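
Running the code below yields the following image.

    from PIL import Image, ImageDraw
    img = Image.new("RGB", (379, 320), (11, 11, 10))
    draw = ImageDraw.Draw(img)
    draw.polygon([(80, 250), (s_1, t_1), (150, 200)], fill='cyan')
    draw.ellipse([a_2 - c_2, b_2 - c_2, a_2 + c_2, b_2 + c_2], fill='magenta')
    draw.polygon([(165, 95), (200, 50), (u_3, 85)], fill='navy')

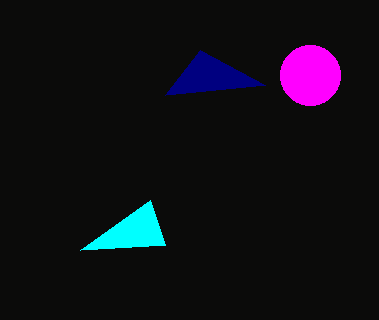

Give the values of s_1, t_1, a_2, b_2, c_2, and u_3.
s_1 = 165
t_1 = 245
a_2 = 310
b_2 = 75
c_2 = 30
u_3 = 265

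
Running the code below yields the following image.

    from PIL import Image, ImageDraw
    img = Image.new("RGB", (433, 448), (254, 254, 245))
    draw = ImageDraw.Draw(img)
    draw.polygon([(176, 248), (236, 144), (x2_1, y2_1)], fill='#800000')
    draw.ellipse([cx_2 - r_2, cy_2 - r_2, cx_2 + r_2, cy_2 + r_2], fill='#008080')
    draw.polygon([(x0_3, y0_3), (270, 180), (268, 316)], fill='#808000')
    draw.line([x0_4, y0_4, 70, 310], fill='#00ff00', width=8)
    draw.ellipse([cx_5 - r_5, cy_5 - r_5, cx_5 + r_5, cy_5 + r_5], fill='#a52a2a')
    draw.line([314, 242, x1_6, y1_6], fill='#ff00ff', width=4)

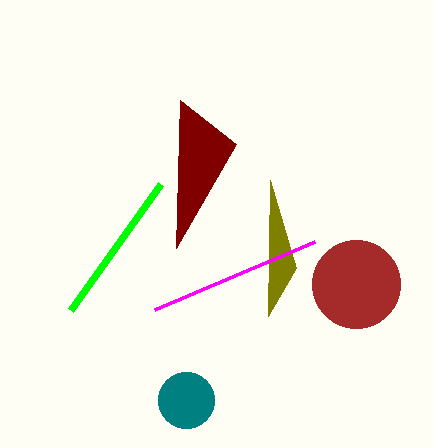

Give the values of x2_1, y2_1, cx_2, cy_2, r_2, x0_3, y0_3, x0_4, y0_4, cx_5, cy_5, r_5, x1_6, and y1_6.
x2_1 = 180
y2_1 = 100
cx_2 = 186
cy_2 = 400
r_2 = 28
x0_3 = 296
y0_3 = 268
x0_4 = 160
y0_4 = 184
cx_5 = 356
cy_5 = 284
r_5 = 44
x1_6 = 154
y1_6 = 310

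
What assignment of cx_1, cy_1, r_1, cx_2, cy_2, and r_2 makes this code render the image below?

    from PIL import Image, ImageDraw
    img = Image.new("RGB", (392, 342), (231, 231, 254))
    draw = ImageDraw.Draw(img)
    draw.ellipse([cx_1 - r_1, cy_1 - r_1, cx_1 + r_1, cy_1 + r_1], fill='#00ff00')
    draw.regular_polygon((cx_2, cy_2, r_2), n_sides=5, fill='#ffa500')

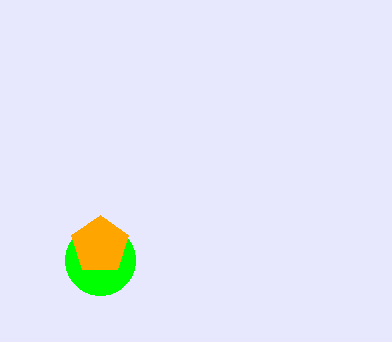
cx_1 = 100, cy_1 = 260, r_1 = 35, cx_2 = 100, cy_2 = 245, r_2 = 30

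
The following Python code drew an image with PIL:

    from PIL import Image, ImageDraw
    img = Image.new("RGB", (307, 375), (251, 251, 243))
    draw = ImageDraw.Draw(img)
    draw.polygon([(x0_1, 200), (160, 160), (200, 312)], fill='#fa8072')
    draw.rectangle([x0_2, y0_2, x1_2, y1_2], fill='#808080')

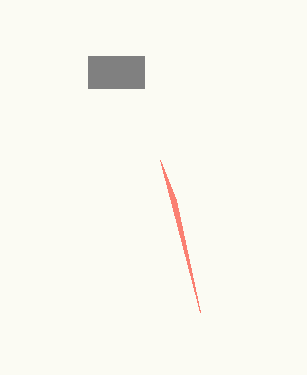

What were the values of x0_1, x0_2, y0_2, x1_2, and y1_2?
x0_1 = 176, x0_2 = 88, y0_2 = 56, x1_2 = 144, y1_2 = 88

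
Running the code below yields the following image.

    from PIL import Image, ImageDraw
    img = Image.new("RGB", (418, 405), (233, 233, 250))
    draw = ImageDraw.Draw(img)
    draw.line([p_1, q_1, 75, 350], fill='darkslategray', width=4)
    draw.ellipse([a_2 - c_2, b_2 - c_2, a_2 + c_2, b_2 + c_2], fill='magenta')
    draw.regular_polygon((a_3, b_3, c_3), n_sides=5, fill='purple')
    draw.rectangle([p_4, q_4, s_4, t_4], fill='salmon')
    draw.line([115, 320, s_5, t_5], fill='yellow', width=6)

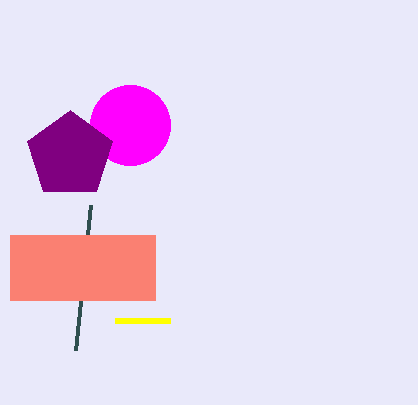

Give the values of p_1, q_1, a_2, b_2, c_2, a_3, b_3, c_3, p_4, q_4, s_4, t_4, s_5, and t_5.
p_1 = 90
q_1 = 205
a_2 = 130
b_2 = 125
c_2 = 40
a_3 = 70
b_3 = 155
c_3 = 45
p_4 = 10
q_4 = 235
s_4 = 155
t_4 = 300
s_5 = 170
t_5 = 320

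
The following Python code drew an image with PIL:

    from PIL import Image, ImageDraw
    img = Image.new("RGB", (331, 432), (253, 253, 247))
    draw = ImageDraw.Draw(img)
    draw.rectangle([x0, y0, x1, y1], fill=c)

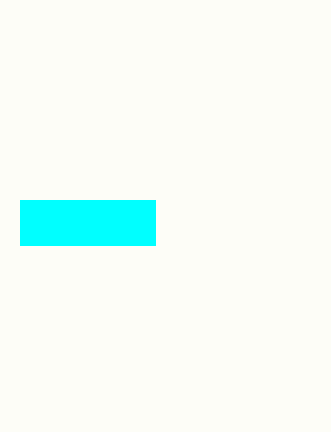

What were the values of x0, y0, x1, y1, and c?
x0 = 20, y0 = 200, x1 = 155, y1 = 245, c = 'cyan'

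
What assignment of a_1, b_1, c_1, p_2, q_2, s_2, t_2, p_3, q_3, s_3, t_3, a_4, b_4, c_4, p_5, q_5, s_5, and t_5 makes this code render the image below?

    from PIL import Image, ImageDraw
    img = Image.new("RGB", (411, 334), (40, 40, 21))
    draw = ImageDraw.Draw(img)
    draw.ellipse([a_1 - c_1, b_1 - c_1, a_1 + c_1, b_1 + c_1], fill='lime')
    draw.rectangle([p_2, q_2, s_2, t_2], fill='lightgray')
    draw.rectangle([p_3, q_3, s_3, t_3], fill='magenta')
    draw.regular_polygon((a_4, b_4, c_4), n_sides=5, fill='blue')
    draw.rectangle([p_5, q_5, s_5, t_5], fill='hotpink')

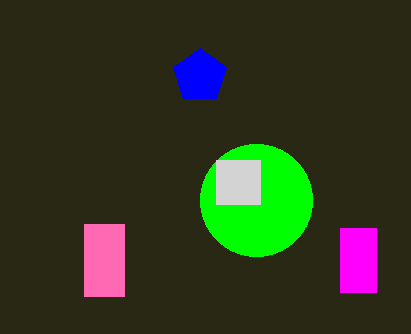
a_1 = 256
b_1 = 200
c_1 = 56
p_2 = 216
q_2 = 160
s_2 = 260
t_2 = 204
p_3 = 340
q_3 = 228
s_3 = 376
t_3 = 292
a_4 = 200
b_4 = 76
c_4 = 28
p_5 = 84
q_5 = 224
s_5 = 124
t_5 = 296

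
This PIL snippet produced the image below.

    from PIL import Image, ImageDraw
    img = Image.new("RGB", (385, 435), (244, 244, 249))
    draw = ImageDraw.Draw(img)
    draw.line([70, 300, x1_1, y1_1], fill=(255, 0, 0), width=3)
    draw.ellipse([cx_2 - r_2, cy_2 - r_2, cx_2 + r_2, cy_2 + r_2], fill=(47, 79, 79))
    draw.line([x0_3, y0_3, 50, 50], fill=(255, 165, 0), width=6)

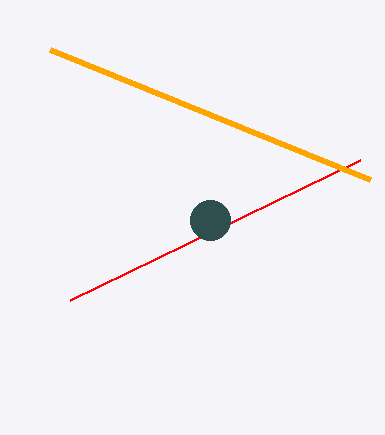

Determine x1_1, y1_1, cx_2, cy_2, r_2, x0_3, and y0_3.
x1_1 = 360
y1_1 = 160
cx_2 = 210
cy_2 = 220
r_2 = 20
x0_3 = 370
y0_3 = 180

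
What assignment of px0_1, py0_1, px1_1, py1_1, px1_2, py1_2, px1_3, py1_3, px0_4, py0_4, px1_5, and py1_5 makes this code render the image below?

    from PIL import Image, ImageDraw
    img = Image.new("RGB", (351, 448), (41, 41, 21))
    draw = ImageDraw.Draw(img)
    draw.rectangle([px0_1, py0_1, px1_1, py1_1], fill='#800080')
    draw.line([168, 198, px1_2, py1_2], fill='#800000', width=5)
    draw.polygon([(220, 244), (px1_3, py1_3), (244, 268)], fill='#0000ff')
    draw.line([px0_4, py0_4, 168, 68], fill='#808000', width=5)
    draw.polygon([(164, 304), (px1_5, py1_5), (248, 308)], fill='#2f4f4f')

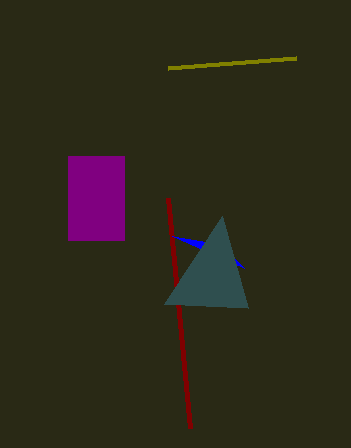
px0_1 = 68; py0_1 = 156; px1_1 = 124; py1_1 = 240; px1_2 = 190; py1_2 = 428; px1_3 = 172; py1_3 = 236; px0_4 = 296; py0_4 = 58; px1_5 = 222; py1_5 = 216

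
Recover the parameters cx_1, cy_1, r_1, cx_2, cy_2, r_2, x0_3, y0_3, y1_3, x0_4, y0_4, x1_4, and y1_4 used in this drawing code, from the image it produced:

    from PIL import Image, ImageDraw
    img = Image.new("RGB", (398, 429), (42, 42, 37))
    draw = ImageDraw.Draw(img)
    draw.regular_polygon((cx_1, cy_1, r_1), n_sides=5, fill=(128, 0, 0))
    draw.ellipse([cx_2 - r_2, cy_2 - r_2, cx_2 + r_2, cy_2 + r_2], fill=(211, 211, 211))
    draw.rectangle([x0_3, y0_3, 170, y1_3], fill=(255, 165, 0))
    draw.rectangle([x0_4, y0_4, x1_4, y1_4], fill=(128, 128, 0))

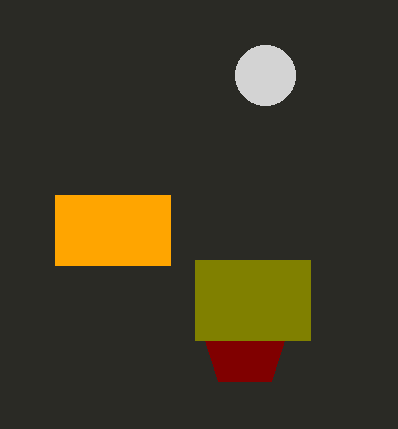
cx_1 = 245; cy_1 = 345; r_1 = 45; cx_2 = 265; cy_2 = 75; r_2 = 30; x0_3 = 55; y0_3 = 195; y1_3 = 265; x0_4 = 195; y0_4 = 260; x1_4 = 310; y1_4 = 340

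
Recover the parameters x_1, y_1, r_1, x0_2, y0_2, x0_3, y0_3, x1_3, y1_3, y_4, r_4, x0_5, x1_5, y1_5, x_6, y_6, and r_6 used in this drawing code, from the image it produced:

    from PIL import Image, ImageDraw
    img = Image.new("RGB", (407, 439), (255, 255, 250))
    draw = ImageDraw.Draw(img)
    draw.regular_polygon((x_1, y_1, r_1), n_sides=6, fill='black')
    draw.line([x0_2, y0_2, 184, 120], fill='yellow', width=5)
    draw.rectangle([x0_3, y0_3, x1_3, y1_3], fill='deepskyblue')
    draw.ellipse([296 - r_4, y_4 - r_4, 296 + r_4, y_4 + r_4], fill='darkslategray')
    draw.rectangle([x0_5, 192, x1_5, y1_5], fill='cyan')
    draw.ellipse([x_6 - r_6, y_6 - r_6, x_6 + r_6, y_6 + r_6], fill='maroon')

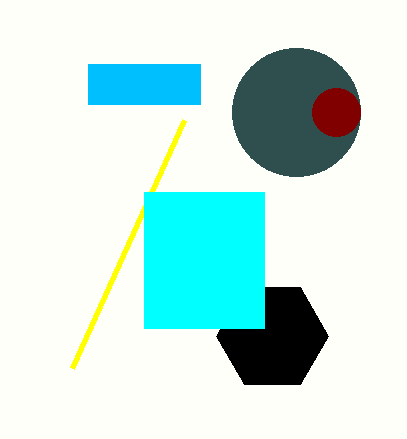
x_1 = 272, y_1 = 336, r_1 = 56, x0_2 = 72, y0_2 = 368, x0_3 = 88, y0_3 = 64, x1_3 = 200, y1_3 = 104, y_4 = 112, r_4 = 64, x0_5 = 144, x1_5 = 264, y1_5 = 328, x_6 = 336, y_6 = 112, r_6 = 24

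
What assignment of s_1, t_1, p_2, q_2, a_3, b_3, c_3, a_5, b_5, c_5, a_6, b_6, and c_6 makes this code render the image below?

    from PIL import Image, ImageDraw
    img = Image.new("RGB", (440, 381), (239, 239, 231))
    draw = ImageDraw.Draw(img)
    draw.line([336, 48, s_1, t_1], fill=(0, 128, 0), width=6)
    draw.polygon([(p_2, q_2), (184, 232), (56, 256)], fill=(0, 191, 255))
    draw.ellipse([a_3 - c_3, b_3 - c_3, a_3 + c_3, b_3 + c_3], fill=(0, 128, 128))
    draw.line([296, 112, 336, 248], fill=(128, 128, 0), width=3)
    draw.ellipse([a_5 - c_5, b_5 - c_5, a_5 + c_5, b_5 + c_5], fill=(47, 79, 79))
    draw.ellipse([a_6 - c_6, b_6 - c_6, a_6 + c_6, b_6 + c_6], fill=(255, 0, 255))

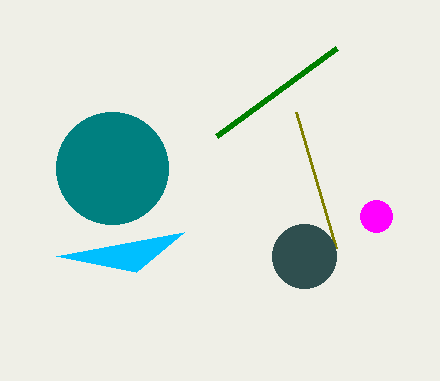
s_1 = 216
t_1 = 136
p_2 = 136
q_2 = 272
a_3 = 112
b_3 = 168
c_3 = 56
a_5 = 304
b_5 = 256
c_5 = 32
a_6 = 376
b_6 = 216
c_6 = 16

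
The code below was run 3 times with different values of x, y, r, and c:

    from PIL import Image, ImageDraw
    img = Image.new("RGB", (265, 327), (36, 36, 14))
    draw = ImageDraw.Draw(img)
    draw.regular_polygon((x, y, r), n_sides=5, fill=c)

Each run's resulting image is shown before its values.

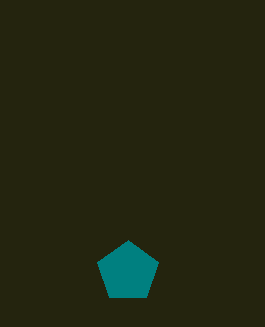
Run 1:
x = 128
y = 272
r = 32
c = 'teal'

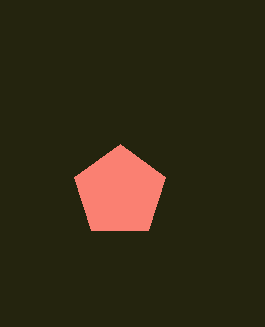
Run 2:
x = 120
y = 192
r = 48
c = 'salmon'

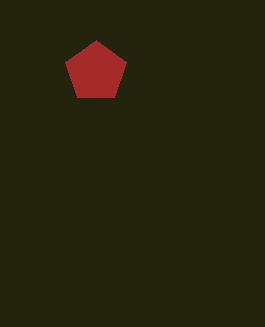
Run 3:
x = 96
y = 72
r = 32
c = 'brown'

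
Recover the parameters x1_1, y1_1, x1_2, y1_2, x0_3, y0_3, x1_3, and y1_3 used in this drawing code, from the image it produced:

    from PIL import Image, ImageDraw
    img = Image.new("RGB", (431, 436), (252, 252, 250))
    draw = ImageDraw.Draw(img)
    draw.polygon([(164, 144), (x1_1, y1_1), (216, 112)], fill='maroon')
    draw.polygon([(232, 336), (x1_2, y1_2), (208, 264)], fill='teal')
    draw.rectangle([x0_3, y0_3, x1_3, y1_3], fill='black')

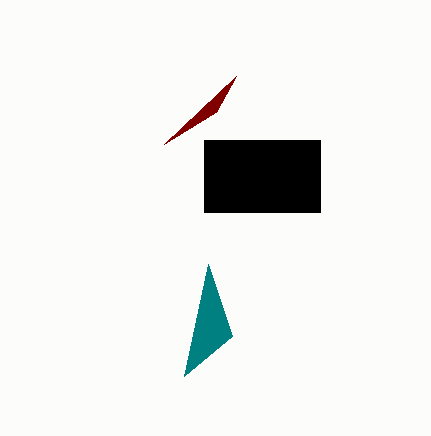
x1_1 = 236; y1_1 = 76; x1_2 = 184; y1_2 = 376; x0_3 = 204; y0_3 = 140; x1_3 = 320; y1_3 = 212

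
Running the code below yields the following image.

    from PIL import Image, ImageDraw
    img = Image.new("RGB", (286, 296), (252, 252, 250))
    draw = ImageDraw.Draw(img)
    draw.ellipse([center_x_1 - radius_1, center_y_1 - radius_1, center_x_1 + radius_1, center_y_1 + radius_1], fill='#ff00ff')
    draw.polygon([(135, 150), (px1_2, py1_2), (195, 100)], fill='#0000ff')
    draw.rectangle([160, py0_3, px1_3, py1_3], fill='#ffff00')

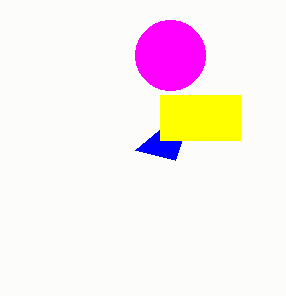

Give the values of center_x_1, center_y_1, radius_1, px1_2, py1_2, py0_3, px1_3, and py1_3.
center_x_1 = 170
center_y_1 = 55
radius_1 = 35
px1_2 = 175
py1_2 = 160
py0_3 = 95
px1_3 = 240
py1_3 = 140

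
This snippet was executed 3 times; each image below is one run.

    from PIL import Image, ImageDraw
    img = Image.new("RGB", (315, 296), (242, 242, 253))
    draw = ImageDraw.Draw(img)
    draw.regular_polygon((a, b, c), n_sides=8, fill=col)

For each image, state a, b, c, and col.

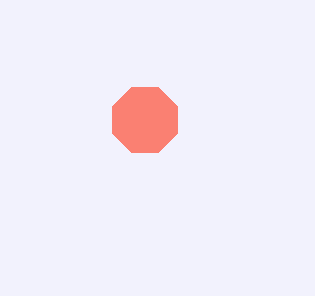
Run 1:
a = 145, b = 120, c = 35, col = 'salmon'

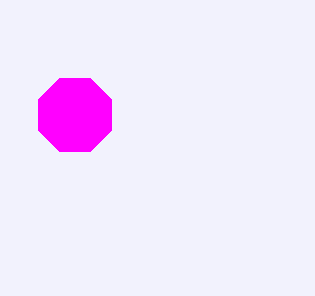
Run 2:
a = 75
b = 115
c = 40
col = 'magenta'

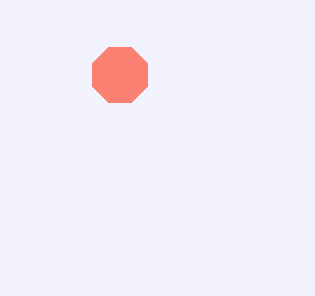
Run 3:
a = 120, b = 75, c = 30, col = 'salmon'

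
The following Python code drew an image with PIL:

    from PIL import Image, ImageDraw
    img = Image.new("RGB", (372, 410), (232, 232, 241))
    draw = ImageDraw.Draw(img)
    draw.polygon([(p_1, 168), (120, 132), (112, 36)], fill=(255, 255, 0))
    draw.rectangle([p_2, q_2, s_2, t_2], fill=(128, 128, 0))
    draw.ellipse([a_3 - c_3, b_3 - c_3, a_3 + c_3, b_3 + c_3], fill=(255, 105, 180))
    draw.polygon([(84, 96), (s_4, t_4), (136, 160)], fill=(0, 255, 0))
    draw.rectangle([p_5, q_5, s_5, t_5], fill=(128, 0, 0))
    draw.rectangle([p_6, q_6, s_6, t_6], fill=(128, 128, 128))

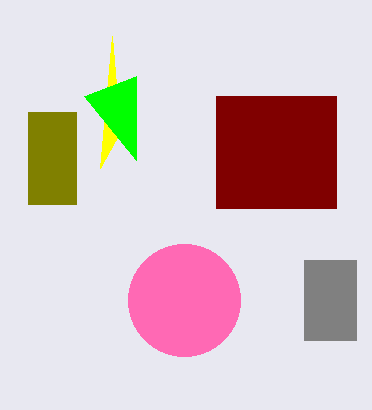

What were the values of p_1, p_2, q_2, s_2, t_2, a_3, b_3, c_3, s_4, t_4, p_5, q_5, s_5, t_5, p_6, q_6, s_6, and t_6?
p_1 = 100
p_2 = 28
q_2 = 112
s_2 = 76
t_2 = 204
a_3 = 184
b_3 = 300
c_3 = 56
s_4 = 136
t_4 = 76
p_5 = 216
q_5 = 96
s_5 = 336
t_5 = 208
p_6 = 304
q_6 = 260
s_6 = 356
t_6 = 340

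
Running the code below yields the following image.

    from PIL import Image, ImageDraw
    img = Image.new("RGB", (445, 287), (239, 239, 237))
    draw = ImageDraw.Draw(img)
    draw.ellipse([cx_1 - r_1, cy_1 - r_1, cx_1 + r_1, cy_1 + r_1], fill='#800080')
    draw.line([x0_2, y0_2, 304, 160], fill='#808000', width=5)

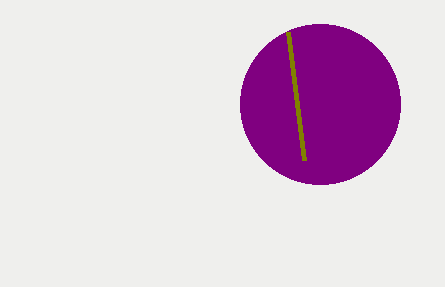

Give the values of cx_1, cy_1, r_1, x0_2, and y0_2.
cx_1 = 320, cy_1 = 104, r_1 = 80, x0_2 = 288, y0_2 = 32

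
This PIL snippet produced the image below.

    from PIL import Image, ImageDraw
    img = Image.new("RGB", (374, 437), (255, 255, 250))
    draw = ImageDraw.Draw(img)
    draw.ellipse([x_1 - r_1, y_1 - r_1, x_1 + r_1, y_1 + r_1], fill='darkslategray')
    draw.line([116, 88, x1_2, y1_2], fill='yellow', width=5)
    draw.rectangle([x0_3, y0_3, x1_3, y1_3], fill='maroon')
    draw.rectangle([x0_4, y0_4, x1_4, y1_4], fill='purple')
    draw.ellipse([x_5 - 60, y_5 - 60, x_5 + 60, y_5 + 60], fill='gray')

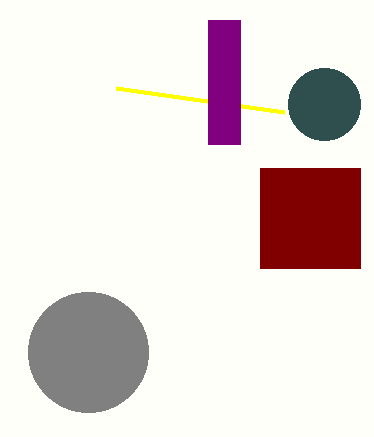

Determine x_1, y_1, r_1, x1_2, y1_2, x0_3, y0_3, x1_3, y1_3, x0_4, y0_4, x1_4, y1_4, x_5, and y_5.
x_1 = 324
y_1 = 104
r_1 = 36
x1_2 = 284
y1_2 = 112
x0_3 = 260
y0_3 = 168
x1_3 = 360
y1_3 = 268
x0_4 = 208
y0_4 = 20
x1_4 = 240
y1_4 = 144
x_5 = 88
y_5 = 352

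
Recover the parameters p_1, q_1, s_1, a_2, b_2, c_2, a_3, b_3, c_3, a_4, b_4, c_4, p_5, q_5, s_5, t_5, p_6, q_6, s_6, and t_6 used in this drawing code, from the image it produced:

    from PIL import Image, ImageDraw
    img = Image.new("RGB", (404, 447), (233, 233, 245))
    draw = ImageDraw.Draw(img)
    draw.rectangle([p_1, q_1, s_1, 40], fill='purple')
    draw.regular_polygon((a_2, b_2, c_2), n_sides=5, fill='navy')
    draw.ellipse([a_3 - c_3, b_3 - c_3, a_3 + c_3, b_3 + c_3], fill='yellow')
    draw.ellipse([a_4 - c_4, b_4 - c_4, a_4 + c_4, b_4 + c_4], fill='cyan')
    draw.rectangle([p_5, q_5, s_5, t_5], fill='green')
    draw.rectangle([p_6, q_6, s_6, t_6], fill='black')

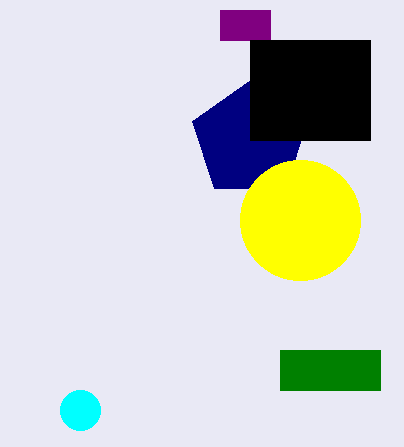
p_1 = 220
q_1 = 10
s_1 = 270
a_2 = 250
b_2 = 140
c_2 = 60
a_3 = 300
b_3 = 220
c_3 = 60
a_4 = 80
b_4 = 410
c_4 = 20
p_5 = 280
q_5 = 350
s_5 = 380
t_5 = 390
p_6 = 250
q_6 = 40
s_6 = 370
t_6 = 140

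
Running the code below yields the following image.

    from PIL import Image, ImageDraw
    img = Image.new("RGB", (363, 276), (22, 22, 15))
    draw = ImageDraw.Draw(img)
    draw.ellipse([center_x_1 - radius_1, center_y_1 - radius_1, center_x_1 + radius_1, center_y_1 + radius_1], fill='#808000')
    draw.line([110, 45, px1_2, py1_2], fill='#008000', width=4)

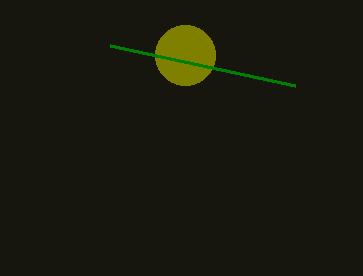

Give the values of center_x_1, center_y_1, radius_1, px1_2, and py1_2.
center_x_1 = 185, center_y_1 = 55, radius_1 = 30, px1_2 = 295, py1_2 = 85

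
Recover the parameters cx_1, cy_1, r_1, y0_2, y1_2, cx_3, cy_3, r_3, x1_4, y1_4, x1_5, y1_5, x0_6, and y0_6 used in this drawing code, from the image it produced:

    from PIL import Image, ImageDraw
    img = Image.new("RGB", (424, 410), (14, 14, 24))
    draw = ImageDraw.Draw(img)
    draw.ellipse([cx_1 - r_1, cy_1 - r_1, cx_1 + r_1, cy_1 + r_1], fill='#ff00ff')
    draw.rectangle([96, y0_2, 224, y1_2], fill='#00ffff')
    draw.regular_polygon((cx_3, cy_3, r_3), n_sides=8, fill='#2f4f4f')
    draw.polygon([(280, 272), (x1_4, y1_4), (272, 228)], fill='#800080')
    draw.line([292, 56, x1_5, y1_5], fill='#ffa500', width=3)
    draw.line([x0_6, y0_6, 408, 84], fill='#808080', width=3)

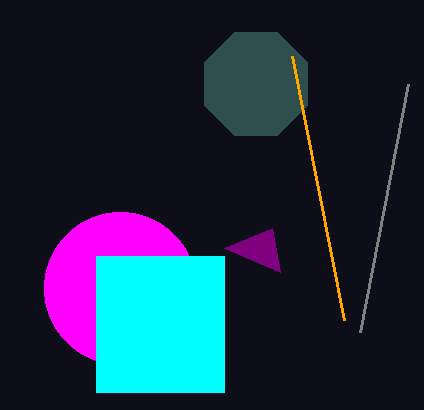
cx_1 = 120; cy_1 = 288; r_1 = 76; y0_2 = 256; y1_2 = 392; cx_3 = 256; cy_3 = 84; r_3 = 56; x1_4 = 224; y1_4 = 248; x1_5 = 344; y1_5 = 320; x0_6 = 360; y0_6 = 332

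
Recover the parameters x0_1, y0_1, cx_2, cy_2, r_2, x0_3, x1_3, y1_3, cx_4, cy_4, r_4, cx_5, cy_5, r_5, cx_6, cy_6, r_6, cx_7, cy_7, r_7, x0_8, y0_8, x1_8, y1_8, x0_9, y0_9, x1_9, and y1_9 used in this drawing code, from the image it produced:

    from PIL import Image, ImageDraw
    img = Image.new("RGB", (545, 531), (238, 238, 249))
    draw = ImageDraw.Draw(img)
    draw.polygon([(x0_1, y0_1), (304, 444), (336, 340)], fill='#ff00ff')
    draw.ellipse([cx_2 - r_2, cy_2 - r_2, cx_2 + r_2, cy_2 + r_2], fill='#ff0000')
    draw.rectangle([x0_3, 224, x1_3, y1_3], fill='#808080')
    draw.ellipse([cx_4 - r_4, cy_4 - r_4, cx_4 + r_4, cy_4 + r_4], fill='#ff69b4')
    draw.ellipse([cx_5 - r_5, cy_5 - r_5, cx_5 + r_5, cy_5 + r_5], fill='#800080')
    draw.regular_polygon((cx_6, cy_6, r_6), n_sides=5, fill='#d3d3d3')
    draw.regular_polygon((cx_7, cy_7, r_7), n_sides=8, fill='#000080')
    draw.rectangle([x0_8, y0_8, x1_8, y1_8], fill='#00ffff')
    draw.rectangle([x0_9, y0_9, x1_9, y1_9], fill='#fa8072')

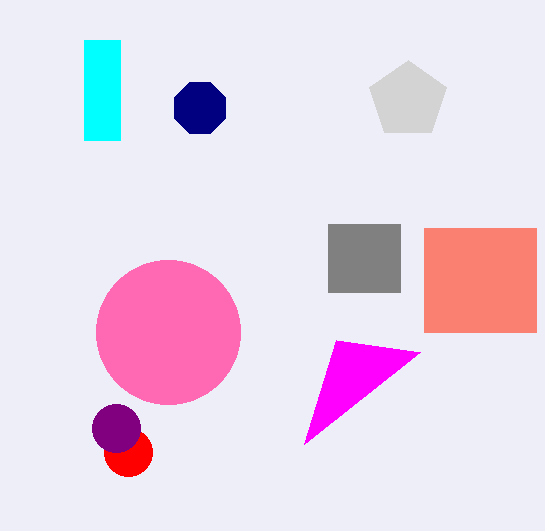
x0_1 = 420, y0_1 = 352, cx_2 = 128, cy_2 = 452, r_2 = 24, x0_3 = 328, x1_3 = 400, y1_3 = 292, cx_4 = 168, cy_4 = 332, r_4 = 72, cx_5 = 116, cy_5 = 428, r_5 = 24, cx_6 = 408, cy_6 = 100, r_6 = 40, cx_7 = 200, cy_7 = 108, r_7 = 28, x0_8 = 84, y0_8 = 40, x1_8 = 120, y1_8 = 140, x0_9 = 424, y0_9 = 228, x1_9 = 536, y1_9 = 332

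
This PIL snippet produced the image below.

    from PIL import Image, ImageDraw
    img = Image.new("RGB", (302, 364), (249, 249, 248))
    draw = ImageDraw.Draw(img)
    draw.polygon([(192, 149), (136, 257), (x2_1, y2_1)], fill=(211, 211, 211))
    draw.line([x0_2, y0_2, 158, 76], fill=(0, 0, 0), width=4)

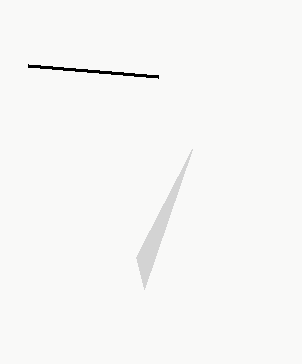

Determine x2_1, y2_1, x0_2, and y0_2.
x2_1 = 144; y2_1 = 289; x0_2 = 28; y0_2 = 65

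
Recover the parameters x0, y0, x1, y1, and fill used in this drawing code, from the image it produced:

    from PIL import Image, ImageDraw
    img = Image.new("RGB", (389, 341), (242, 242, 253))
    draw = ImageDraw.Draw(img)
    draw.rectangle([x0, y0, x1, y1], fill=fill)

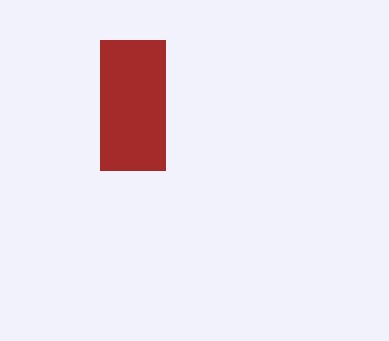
x0 = 100, y0 = 40, x1 = 165, y1 = 170, fill = 'brown'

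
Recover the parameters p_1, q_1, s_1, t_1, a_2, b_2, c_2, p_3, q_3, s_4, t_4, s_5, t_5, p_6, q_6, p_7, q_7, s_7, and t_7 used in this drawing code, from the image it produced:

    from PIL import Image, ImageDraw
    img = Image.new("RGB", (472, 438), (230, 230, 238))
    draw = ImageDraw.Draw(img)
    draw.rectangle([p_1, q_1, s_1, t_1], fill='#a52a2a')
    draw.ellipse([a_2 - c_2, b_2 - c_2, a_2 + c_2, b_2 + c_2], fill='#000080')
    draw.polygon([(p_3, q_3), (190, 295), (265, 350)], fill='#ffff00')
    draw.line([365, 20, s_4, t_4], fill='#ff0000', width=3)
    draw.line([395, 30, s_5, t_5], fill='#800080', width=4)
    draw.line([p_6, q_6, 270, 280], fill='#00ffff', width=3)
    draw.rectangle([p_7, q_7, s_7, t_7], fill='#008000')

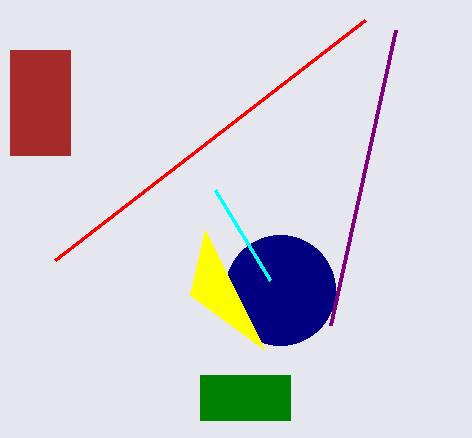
p_1 = 10; q_1 = 50; s_1 = 70; t_1 = 155; a_2 = 280; b_2 = 290; c_2 = 55; p_3 = 205; q_3 = 230; s_4 = 55; t_4 = 260; s_5 = 330; t_5 = 325; p_6 = 215; q_6 = 190; p_7 = 200; q_7 = 375; s_7 = 290; t_7 = 420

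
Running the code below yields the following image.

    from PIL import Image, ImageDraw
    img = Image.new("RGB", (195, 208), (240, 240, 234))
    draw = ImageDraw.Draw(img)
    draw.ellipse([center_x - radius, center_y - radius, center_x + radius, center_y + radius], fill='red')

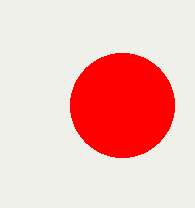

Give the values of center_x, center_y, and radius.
center_x = 122, center_y = 105, radius = 52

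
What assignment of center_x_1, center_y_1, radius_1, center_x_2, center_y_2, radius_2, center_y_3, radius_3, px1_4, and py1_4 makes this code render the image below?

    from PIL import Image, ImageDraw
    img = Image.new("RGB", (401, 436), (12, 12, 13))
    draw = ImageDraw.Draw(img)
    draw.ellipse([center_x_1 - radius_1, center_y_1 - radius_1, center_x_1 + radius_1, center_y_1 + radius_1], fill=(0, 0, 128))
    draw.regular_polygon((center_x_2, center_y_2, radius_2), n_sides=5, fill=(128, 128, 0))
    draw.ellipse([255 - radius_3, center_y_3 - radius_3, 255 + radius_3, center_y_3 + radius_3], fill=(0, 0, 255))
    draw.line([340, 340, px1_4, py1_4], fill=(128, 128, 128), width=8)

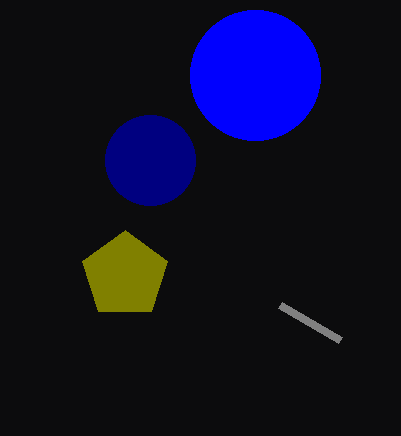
center_x_1 = 150, center_y_1 = 160, radius_1 = 45, center_x_2 = 125, center_y_2 = 275, radius_2 = 45, center_y_3 = 75, radius_3 = 65, px1_4 = 280, py1_4 = 305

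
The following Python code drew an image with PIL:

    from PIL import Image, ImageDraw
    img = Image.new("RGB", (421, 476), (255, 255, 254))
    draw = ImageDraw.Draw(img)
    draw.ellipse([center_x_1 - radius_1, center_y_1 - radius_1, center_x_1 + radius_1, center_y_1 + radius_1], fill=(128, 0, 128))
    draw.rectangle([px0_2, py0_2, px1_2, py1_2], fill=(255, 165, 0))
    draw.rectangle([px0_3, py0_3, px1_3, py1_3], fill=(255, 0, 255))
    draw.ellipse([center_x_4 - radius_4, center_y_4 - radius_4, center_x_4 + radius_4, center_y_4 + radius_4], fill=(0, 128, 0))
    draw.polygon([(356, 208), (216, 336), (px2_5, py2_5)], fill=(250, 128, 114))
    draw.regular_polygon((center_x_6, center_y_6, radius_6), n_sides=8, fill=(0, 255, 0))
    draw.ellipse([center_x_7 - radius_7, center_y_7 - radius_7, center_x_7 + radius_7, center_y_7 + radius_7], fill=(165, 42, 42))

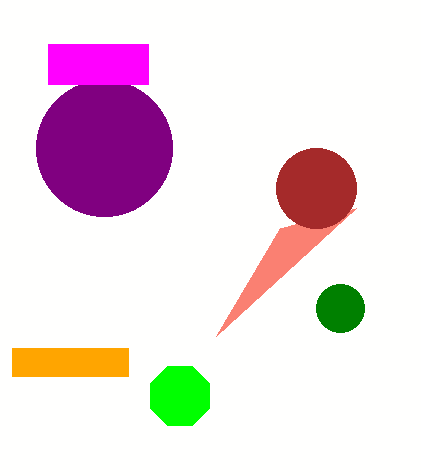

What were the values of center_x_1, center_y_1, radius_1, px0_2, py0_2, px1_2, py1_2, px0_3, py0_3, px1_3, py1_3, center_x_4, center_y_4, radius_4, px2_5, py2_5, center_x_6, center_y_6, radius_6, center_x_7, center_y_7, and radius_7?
center_x_1 = 104
center_y_1 = 148
radius_1 = 68
px0_2 = 12
py0_2 = 348
px1_2 = 128
py1_2 = 376
px0_3 = 48
py0_3 = 44
px1_3 = 148
py1_3 = 84
center_x_4 = 340
center_y_4 = 308
radius_4 = 24
px2_5 = 280
py2_5 = 228
center_x_6 = 180
center_y_6 = 396
radius_6 = 32
center_x_7 = 316
center_y_7 = 188
radius_7 = 40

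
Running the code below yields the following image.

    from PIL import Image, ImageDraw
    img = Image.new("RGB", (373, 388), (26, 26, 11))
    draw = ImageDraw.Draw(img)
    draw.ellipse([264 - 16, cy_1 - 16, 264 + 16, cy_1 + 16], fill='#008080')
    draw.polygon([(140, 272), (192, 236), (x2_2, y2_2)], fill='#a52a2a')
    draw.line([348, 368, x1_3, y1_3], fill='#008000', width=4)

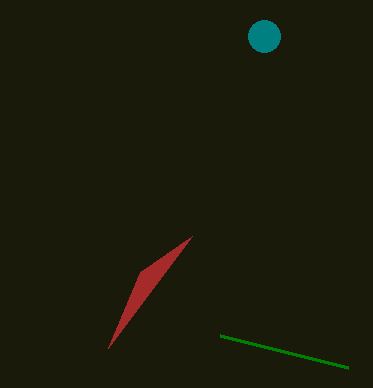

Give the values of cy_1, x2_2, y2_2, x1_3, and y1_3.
cy_1 = 36
x2_2 = 108
y2_2 = 348
x1_3 = 220
y1_3 = 336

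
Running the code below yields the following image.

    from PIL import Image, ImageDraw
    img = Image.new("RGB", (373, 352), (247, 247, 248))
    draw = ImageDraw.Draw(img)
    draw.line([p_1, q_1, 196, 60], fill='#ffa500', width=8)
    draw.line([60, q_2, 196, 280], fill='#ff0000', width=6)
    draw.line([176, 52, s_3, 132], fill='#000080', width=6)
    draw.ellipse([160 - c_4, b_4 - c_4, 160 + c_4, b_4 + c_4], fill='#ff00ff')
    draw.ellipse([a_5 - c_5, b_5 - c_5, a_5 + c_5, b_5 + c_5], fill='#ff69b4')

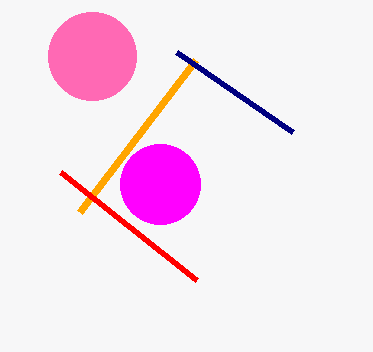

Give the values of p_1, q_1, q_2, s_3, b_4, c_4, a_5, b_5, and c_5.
p_1 = 80; q_1 = 212; q_2 = 172; s_3 = 292; b_4 = 184; c_4 = 40; a_5 = 92; b_5 = 56; c_5 = 44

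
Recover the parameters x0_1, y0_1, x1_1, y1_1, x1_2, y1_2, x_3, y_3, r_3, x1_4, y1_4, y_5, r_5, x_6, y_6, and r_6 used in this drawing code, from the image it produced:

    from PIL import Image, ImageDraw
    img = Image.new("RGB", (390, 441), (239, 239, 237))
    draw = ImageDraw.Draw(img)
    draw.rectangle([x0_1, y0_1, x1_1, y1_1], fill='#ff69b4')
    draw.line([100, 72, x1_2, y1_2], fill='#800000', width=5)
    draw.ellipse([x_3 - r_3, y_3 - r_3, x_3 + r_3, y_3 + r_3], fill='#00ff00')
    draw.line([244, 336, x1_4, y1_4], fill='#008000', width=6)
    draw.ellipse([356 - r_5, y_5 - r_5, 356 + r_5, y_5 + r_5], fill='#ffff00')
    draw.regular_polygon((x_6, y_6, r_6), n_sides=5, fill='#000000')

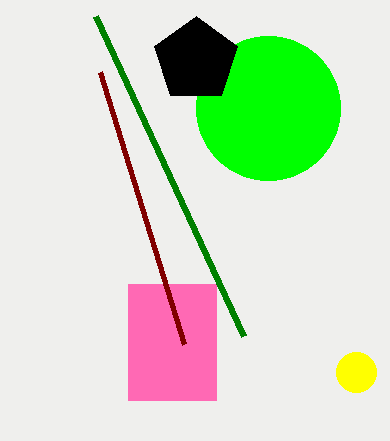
x0_1 = 128, y0_1 = 284, x1_1 = 216, y1_1 = 400, x1_2 = 184, y1_2 = 344, x_3 = 268, y_3 = 108, r_3 = 72, x1_4 = 96, y1_4 = 16, y_5 = 372, r_5 = 20, x_6 = 196, y_6 = 60, r_6 = 44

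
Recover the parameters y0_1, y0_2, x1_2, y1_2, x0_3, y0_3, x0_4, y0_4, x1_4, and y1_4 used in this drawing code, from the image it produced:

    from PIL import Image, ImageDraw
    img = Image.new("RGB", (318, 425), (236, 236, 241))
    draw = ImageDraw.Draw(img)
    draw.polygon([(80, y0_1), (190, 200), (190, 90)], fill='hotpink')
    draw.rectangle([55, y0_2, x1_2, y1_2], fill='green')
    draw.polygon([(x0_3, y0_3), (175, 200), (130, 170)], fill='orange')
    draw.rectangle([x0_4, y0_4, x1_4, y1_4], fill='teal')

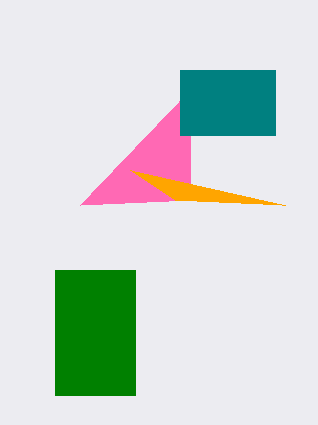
y0_1 = 205, y0_2 = 270, x1_2 = 135, y1_2 = 395, x0_3 = 285, y0_3 = 205, x0_4 = 180, y0_4 = 70, x1_4 = 275, y1_4 = 135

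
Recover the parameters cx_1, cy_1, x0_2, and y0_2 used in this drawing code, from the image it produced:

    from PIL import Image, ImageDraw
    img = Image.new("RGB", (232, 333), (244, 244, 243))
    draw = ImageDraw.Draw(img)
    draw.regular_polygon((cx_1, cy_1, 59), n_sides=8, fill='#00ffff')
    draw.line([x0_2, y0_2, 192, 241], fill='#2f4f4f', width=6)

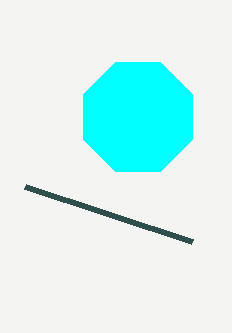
cx_1 = 138
cy_1 = 117
x0_2 = 25
y0_2 = 186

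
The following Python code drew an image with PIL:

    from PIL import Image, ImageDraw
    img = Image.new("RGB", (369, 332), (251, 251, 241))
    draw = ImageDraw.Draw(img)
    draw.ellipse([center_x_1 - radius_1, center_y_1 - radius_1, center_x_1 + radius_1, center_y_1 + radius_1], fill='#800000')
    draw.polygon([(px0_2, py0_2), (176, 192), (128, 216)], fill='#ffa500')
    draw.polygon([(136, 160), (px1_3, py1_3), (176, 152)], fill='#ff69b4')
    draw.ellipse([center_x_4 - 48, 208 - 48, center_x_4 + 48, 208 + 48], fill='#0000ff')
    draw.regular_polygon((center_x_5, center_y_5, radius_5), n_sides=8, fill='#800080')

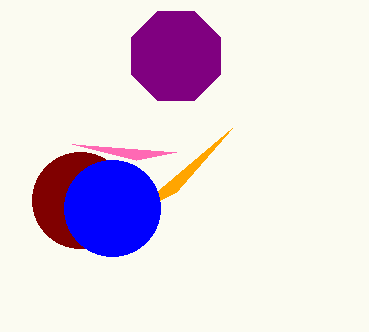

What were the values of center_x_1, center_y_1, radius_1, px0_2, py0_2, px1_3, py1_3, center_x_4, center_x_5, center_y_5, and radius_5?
center_x_1 = 80
center_y_1 = 200
radius_1 = 48
px0_2 = 232
py0_2 = 128
px1_3 = 72
py1_3 = 144
center_x_4 = 112
center_x_5 = 176
center_y_5 = 56
radius_5 = 48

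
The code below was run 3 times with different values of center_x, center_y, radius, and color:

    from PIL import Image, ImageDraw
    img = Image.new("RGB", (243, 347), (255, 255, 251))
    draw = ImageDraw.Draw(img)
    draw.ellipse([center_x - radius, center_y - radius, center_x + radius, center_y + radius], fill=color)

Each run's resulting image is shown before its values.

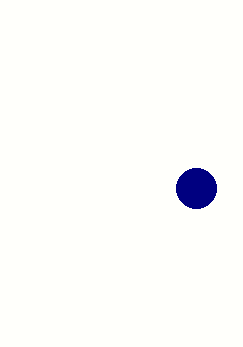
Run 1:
center_x = 196, center_y = 188, radius = 20, color = 'navy'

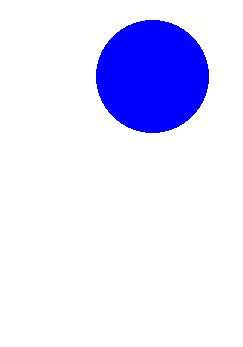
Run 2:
center_x = 152, center_y = 76, radius = 56, color = 'blue'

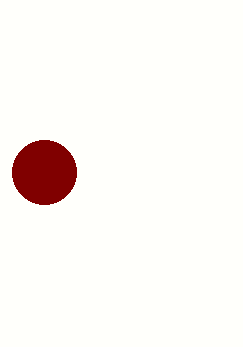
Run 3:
center_x = 44; center_y = 172; radius = 32; color = 'maroon'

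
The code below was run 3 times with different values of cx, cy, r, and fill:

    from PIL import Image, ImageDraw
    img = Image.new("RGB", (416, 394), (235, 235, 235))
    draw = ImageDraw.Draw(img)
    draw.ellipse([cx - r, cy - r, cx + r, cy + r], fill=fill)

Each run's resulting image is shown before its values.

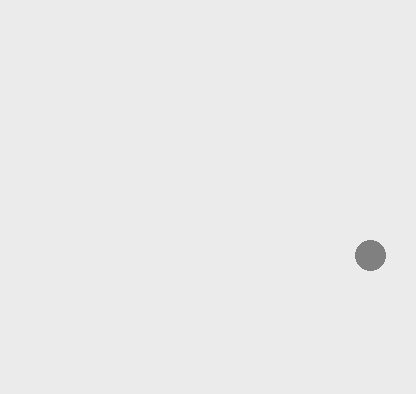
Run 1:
cx = 370
cy = 255
r = 15
fill = 'gray'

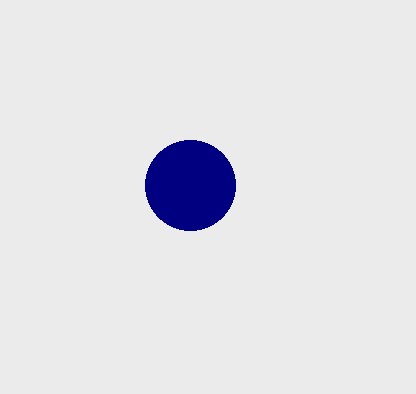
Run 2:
cx = 190; cy = 185; r = 45; fill = 'navy'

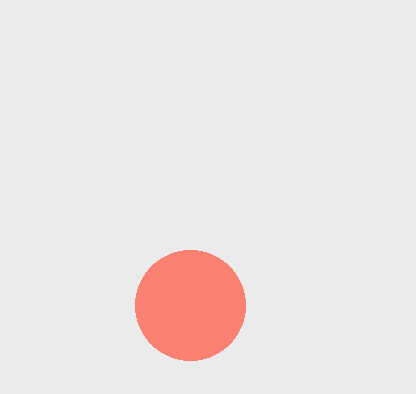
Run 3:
cx = 190
cy = 305
r = 55
fill = 'salmon'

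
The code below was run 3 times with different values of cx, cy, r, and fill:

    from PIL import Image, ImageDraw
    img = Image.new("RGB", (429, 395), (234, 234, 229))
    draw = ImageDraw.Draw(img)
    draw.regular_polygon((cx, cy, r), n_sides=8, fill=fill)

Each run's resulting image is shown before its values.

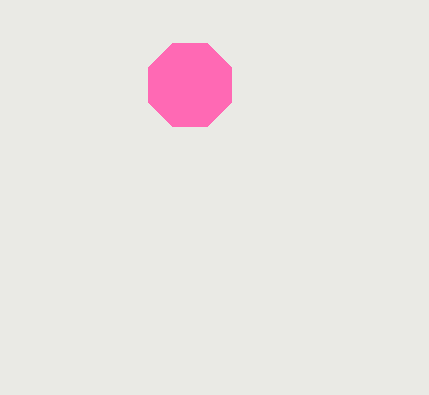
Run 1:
cx = 190; cy = 85; r = 45; fill = 'hotpink'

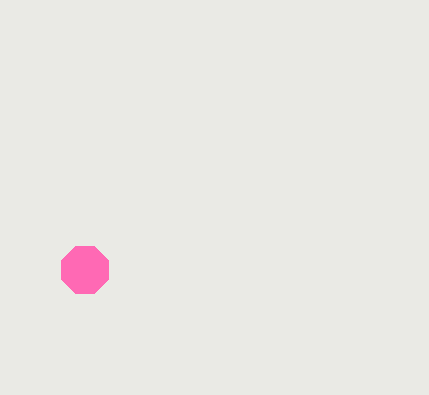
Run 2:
cx = 85
cy = 270
r = 25
fill = 'hotpink'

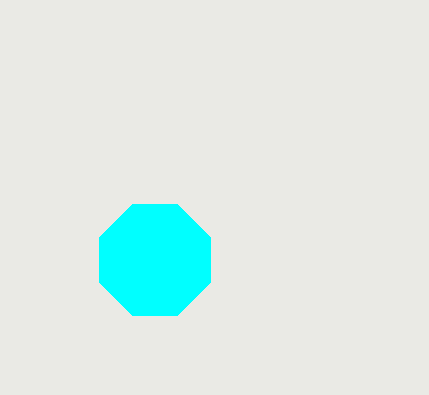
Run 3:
cx = 155
cy = 260
r = 60
fill = 'cyan'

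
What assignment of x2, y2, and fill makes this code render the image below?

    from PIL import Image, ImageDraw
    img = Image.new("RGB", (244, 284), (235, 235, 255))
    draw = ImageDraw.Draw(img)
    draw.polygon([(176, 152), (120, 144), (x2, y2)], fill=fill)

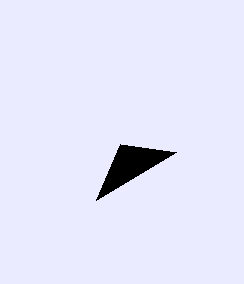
x2 = 96; y2 = 200; fill = 'black'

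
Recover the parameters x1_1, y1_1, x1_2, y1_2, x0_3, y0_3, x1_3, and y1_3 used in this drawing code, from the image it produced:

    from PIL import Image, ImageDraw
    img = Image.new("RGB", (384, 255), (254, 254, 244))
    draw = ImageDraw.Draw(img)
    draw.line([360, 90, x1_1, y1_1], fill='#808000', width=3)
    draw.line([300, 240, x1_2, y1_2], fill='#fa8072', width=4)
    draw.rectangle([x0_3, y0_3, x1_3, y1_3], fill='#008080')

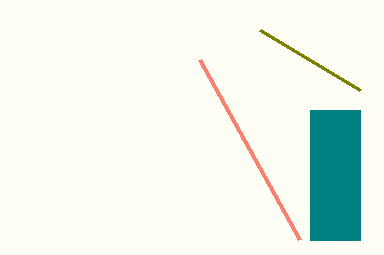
x1_1 = 260, y1_1 = 30, x1_2 = 200, y1_2 = 60, x0_3 = 310, y0_3 = 110, x1_3 = 360, y1_3 = 240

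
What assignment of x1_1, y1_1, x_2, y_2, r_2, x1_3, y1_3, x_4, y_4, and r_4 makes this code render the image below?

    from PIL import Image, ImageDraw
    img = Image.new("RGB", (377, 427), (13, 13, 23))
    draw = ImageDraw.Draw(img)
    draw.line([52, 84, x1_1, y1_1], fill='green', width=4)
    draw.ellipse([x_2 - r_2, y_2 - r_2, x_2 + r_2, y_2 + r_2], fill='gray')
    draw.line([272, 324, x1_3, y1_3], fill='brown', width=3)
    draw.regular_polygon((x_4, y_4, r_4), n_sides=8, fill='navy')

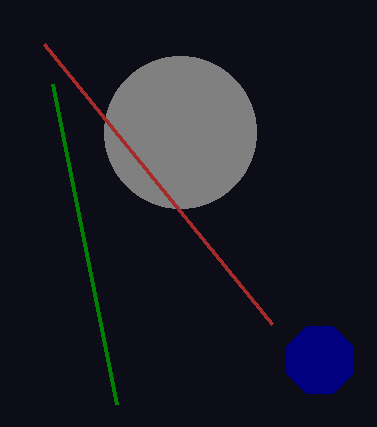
x1_1 = 116; y1_1 = 404; x_2 = 180; y_2 = 132; r_2 = 76; x1_3 = 44; y1_3 = 44; x_4 = 320; y_4 = 360; r_4 = 36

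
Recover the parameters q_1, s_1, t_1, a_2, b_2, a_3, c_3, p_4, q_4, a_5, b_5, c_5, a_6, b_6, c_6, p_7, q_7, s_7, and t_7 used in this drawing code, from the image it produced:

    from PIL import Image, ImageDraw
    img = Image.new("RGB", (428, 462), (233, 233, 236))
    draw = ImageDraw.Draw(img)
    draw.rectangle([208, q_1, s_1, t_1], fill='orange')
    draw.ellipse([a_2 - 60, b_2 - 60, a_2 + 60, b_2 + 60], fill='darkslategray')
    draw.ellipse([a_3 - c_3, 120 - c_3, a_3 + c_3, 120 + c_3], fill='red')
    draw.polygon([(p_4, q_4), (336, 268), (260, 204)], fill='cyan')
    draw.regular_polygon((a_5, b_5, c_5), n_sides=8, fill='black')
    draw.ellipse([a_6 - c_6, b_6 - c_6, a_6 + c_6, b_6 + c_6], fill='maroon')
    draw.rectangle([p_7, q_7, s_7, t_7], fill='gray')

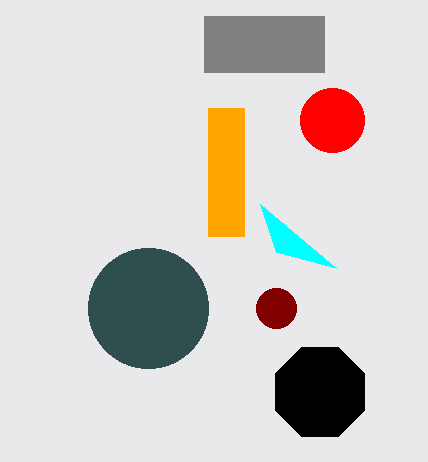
q_1 = 108; s_1 = 244; t_1 = 236; a_2 = 148; b_2 = 308; a_3 = 332; c_3 = 32; p_4 = 276; q_4 = 252; a_5 = 320; b_5 = 392; c_5 = 48; a_6 = 276; b_6 = 308; c_6 = 20; p_7 = 204; q_7 = 16; s_7 = 324; t_7 = 72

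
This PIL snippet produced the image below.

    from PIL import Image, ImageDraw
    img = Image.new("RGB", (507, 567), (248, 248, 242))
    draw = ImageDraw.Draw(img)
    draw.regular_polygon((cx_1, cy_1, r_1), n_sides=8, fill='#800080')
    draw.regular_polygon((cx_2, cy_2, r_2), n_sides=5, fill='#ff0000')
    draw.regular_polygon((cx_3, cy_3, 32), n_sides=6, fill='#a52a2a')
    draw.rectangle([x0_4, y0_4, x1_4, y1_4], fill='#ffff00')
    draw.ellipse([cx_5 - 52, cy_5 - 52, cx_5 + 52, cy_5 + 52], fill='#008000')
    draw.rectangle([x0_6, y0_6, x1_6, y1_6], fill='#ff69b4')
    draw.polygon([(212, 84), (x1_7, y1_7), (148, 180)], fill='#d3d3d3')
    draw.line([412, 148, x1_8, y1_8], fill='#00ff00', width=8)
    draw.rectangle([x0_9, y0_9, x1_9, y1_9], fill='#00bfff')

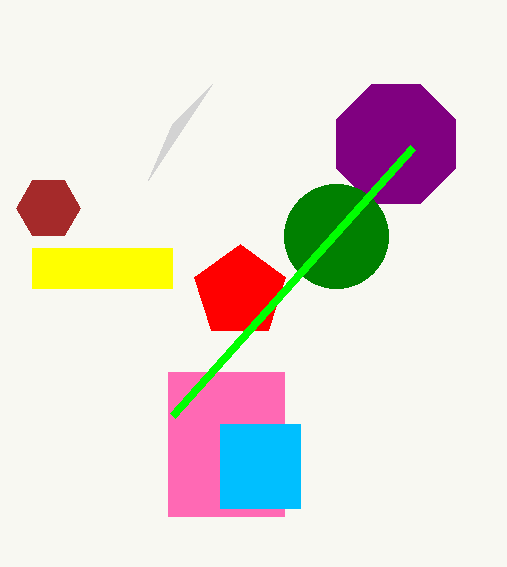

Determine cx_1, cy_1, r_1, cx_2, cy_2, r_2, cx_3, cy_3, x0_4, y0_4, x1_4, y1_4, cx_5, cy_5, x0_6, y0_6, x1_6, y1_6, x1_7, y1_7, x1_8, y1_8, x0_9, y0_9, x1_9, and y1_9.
cx_1 = 396
cy_1 = 144
r_1 = 64
cx_2 = 240
cy_2 = 292
r_2 = 48
cx_3 = 48
cy_3 = 208
x0_4 = 32
y0_4 = 248
x1_4 = 172
y1_4 = 288
cx_5 = 336
cy_5 = 236
x0_6 = 168
y0_6 = 372
x1_6 = 284
y1_6 = 516
x1_7 = 172
y1_7 = 124
x1_8 = 172
y1_8 = 416
x0_9 = 220
y0_9 = 424
x1_9 = 300
y1_9 = 508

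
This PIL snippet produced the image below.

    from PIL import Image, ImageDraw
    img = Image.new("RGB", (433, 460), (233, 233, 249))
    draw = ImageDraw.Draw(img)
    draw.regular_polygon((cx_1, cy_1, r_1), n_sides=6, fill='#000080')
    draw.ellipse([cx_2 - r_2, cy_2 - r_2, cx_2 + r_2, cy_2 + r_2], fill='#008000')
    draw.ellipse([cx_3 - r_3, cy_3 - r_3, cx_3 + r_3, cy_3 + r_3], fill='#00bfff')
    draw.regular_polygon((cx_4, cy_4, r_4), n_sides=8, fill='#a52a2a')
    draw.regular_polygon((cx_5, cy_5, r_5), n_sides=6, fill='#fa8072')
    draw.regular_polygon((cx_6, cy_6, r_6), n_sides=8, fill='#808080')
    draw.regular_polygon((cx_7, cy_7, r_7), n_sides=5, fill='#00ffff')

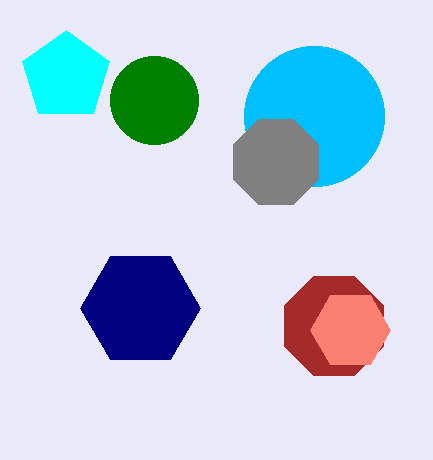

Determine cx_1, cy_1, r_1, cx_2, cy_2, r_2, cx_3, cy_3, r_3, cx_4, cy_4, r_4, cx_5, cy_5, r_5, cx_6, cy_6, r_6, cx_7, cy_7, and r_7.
cx_1 = 140, cy_1 = 308, r_1 = 60, cx_2 = 154, cy_2 = 100, r_2 = 44, cx_3 = 314, cy_3 = 116, r_3 = 70, cx_4 = 334, cy_4 = 326, r_4 = 54, cx_5 = 350, cy_5 = 330, r_5 = 40, cx_6 = 276, cy_6 = 162, r_6 = 46, cx_7 = 66, cy_7 = 76, r_7 = 46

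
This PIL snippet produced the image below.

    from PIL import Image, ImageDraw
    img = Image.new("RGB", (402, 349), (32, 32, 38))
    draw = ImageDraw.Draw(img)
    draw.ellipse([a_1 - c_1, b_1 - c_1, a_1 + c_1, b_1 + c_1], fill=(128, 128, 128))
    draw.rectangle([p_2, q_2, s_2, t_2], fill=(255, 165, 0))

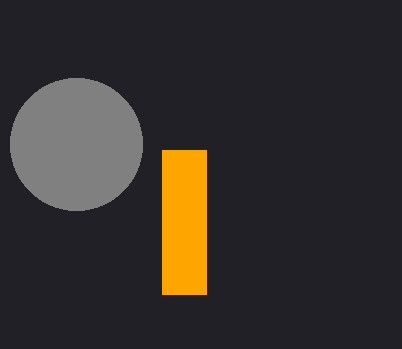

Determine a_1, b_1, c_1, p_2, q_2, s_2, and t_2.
a_1 = 76, b_1 = 144, c_1 = 66, p_2 = 162, q_2 = 150, s_2 = 206, t_2 = 294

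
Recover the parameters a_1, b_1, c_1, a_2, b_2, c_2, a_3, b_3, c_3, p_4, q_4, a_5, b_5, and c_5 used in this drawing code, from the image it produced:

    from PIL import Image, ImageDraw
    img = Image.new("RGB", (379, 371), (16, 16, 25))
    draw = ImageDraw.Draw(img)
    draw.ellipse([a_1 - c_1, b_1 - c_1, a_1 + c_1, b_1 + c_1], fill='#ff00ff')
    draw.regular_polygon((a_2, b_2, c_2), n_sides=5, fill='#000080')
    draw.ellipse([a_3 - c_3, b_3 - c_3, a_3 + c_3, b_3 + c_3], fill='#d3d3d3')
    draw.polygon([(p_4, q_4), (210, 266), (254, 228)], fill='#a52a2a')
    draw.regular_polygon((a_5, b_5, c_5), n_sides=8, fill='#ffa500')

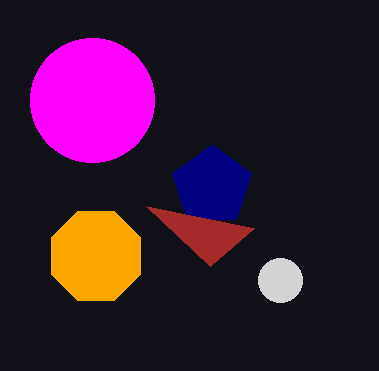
a_1 = 92
b_1 = 100
c_1 = 62
a_2 = 212
b_2 = 186
c_2 = 42
a_3 = 280
b_3 = 280
c_3 = 22
p_4 = 146
q_4 = 206
a_5 = 96
b_5 = 256
c_5 = 48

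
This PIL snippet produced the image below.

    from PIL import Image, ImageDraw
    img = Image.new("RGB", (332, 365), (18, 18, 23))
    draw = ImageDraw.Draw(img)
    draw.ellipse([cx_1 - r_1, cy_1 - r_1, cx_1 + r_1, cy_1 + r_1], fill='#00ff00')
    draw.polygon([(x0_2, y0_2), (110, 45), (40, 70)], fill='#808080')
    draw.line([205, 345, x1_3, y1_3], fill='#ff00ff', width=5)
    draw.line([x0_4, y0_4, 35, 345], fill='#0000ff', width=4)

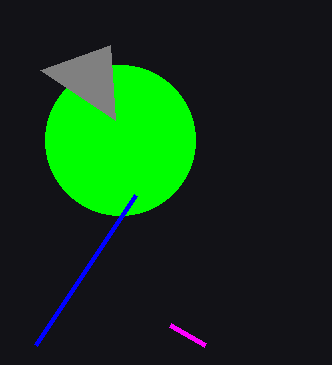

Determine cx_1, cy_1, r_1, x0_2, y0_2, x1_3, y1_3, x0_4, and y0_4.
cx_1 = 120; cy_1 = 140; r_1 = 75; x0_2 = 115; y0_2 = 120; x1_3 = 170; y1_3 = 325; x0_4 = 135; y0_4 = 195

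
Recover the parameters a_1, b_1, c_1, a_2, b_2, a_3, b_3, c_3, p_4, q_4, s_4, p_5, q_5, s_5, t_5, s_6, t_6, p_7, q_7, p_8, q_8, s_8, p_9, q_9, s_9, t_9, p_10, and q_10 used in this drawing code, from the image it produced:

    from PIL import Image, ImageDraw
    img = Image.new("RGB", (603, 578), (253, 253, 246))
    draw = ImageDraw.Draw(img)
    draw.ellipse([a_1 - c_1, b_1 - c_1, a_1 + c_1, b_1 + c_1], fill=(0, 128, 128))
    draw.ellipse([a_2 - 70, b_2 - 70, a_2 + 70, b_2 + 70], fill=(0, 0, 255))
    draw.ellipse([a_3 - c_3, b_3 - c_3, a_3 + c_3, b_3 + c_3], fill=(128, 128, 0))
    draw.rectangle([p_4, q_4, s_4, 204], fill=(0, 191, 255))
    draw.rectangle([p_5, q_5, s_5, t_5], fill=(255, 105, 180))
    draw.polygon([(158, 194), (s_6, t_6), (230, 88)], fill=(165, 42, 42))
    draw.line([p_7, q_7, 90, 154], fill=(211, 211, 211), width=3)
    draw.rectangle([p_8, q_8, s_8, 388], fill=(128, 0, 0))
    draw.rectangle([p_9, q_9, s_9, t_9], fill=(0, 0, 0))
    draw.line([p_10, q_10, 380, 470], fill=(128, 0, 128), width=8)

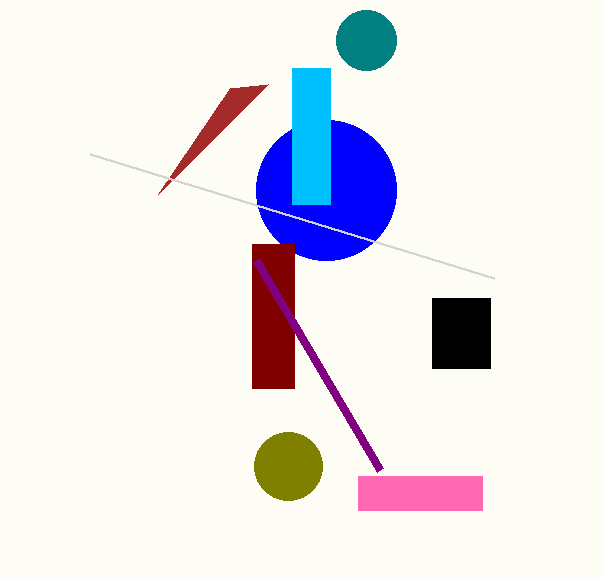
a_1 = 366, b_1 = 40, c_1 = 30, a_2 = 326, b_2 = 190, a_3 = 288, b_3 = 466, c_3 = 34, p_4 = 292, q_4 = 68, s_4 = 330, p_5 = 358, q_5 = 476, s_5 = 482, t_5 = 510, s_6 = 268, t_6 = 84, p_7 = 494, q_7 = 278, p_8 = 252, q_8 = 244, s_8 = 294, p_9 = 432, q_9 = 298, s_9 = 490, t_9 = 368, p_10 = 256, q_10 = 260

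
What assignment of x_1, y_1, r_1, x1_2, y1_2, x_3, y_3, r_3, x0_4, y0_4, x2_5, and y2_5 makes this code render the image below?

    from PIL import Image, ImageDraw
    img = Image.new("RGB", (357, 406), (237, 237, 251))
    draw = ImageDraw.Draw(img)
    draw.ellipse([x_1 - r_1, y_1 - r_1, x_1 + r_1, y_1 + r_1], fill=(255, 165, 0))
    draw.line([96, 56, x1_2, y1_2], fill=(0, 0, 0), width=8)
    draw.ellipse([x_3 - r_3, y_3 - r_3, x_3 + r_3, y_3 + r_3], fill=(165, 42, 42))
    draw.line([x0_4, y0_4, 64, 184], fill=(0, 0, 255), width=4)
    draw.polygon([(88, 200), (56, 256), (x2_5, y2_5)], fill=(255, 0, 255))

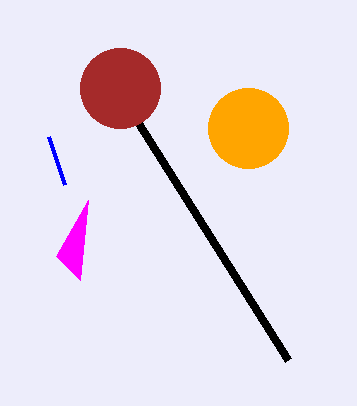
x_1 = 248, y_1 = 128, r_1 = 40, x1_2 = 288, y1_2 = 360, x_3 = 120, y_3 = 88, r_3 = 40, x0_4 = 48, y0_4 = 136, x2_5 = 80, y2_5 = 280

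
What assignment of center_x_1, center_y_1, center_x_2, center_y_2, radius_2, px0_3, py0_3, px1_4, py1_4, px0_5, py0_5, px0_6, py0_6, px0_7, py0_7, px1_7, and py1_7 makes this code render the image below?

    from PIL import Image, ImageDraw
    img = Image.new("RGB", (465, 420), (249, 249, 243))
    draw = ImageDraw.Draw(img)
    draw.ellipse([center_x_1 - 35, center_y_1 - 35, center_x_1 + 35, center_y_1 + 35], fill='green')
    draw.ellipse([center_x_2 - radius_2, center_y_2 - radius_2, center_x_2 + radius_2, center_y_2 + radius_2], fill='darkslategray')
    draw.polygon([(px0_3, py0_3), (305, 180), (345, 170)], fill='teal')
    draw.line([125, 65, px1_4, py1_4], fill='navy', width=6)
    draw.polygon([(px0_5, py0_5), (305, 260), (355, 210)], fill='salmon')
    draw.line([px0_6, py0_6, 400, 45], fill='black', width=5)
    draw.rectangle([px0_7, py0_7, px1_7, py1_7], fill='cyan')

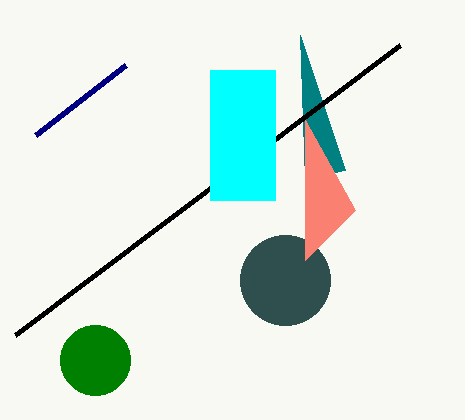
center_x_1 = 95
center_y_1 = 360
center_x_2 = 285
center_y_2 = 280
radius_2 = 45
px0_3 = 300
py0_3 = 35
px1_4 = 35
py1_4 = 135
px0_5 = 305
py0_5 = 120
px0_6 = 15
py0_6 = 335
px0_7 = 210
py0_7 = 70
px1_7 = 275
py1_7 = 200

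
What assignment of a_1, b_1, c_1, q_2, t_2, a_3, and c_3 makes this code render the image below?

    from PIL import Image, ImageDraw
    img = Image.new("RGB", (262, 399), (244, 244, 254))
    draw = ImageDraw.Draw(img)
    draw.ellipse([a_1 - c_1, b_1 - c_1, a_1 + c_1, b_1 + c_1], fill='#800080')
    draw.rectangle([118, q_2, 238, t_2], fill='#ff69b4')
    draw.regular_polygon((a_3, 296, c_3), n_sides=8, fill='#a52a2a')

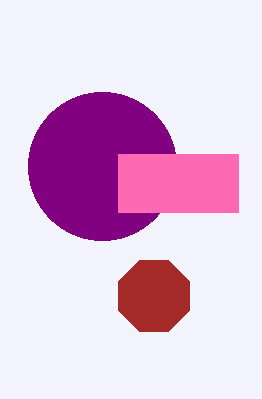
a_1 = 102, b_1 = 166, c_1 = 74, q_2 = 154, t_2 = 212, a_3 = 154, c_3 = 38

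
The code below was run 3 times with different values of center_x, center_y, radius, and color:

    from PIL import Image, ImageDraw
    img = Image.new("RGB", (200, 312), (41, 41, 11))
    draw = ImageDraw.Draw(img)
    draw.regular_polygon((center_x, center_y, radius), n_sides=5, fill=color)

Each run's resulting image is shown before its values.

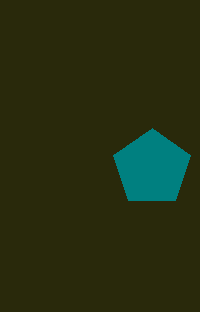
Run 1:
center_x = 152
center_y = 168
radius = 40
color = 'teal'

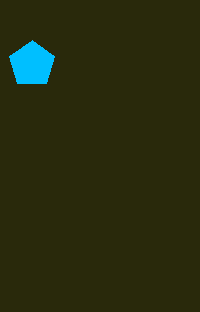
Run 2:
center_x = 32
center_y = 64
radius = 24
color = 'deepskyblue'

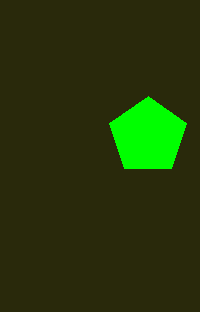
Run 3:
center_x = 148, center_y = 136, radius = 40, color = 'lime'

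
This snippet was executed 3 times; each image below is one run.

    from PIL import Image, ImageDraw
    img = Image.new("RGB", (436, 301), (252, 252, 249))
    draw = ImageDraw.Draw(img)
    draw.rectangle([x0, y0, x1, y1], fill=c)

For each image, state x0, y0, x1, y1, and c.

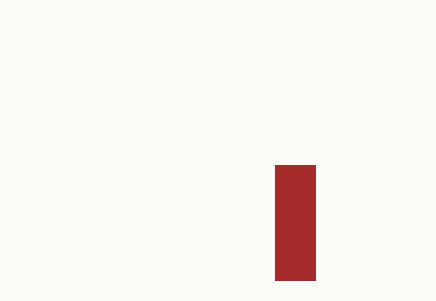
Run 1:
x0 = 275; y0 = 165; x1 = 315; y1 = 280; c = 'brown'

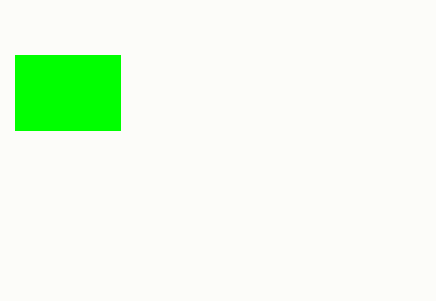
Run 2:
x0 = 15, y0 = 55, x1 = 120, y1 = 130, c = 'lime'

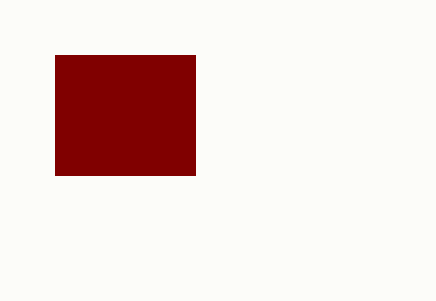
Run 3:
x0 = 55, y0 = 55, x1 = 195, y1 = 175, c = 'maroon'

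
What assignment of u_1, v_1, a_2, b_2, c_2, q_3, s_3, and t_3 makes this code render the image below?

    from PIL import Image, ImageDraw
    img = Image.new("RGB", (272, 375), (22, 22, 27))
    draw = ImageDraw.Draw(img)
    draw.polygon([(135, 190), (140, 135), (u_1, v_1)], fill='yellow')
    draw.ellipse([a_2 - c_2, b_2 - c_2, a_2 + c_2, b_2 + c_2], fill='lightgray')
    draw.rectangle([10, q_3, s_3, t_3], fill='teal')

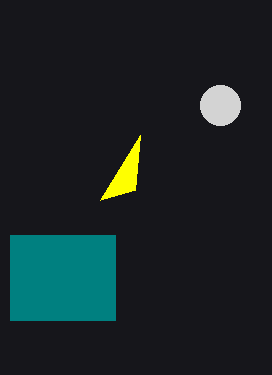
u_1 = 100
v_1 = 200
a_2 = 220
b_2 = 105
c_2 = 20
q_3 = 235
s_3 = 115
t_3 = 320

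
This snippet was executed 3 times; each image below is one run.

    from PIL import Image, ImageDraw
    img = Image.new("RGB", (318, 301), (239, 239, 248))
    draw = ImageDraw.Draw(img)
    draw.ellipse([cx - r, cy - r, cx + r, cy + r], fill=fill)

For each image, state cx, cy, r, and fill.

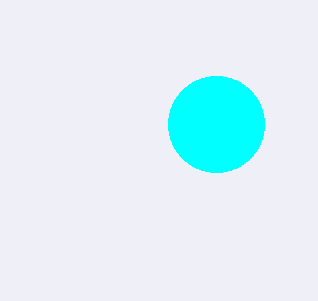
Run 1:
cx = 216
cy = 124
r = 48
fill = 'cyan'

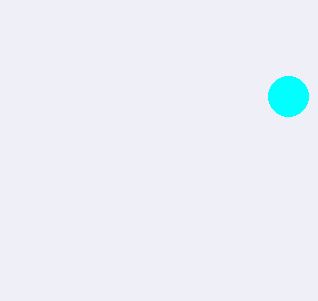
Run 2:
cx = 288
cy = 96
r = 20
fill = 'cyan'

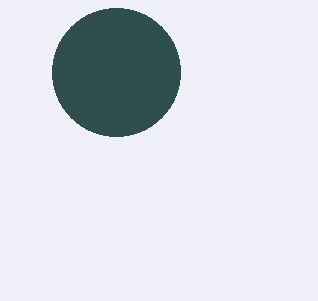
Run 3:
cx = 116, cy = 72, r = 64, fill = 'darkslategray'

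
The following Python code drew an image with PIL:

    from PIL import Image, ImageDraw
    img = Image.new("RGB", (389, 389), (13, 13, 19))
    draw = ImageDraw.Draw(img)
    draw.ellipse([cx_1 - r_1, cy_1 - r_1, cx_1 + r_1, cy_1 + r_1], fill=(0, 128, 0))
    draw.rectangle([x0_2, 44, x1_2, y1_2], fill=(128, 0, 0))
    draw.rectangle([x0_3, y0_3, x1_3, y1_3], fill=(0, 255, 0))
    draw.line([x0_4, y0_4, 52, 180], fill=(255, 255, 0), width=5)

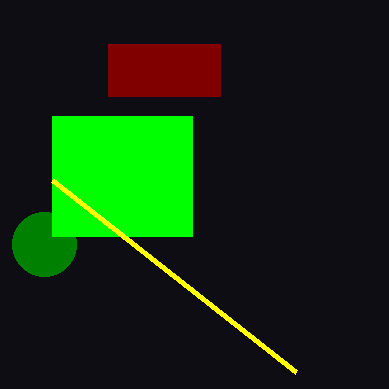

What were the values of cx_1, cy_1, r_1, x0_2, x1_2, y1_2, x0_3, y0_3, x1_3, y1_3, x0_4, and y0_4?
cx_1 = 44, cy_1 = 244, r_1 = 32, x0_2 = 108, x1_2 = 220, y1_2 = 96, x0_3 = 52, y0_3 = 116, x1_3 = 192, y1_3 = 236, x0_4 = 296, y0_4 = 372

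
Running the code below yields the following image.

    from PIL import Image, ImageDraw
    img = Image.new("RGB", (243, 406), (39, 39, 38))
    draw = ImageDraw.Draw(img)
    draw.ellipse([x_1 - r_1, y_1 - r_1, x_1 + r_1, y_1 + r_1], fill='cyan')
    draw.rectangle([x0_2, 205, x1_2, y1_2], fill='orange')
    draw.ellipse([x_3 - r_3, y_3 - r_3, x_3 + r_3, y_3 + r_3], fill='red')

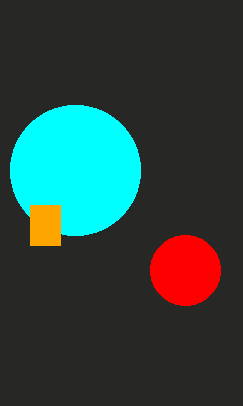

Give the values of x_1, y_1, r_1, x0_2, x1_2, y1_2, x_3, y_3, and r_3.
x_1 = 75, y_1 = 170, r_1 = 65, x0_2 = 30, x1_2 = 60, y1_2 = 245, x_3 = 185, y_3 = 270, r_3 = 35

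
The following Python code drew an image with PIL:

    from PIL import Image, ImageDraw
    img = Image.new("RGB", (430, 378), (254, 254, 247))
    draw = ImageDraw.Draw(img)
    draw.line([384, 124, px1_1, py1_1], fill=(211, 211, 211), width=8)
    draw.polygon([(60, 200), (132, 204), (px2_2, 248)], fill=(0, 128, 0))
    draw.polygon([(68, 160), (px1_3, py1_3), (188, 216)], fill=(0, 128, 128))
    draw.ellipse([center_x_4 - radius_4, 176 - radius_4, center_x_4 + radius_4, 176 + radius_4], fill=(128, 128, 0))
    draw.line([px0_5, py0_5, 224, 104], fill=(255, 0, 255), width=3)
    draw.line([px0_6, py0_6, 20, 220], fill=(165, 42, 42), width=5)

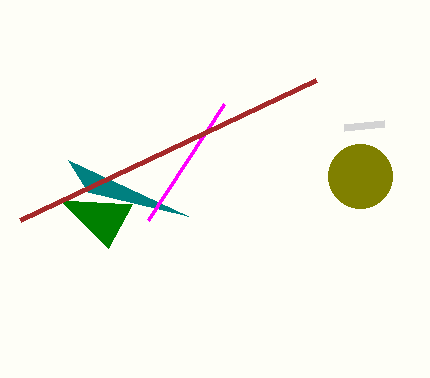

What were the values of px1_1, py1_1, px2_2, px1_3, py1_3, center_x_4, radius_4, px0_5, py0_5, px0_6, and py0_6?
px1_1 = 344
py1_1 = 128
px2_2 = 108
px1_3 = 88
py1_3 = 192
center_x_4 = 360
radius_4 = 32
px0_5 = 148
py0_5 = 220
px0_6 = 316
py0_6 = 80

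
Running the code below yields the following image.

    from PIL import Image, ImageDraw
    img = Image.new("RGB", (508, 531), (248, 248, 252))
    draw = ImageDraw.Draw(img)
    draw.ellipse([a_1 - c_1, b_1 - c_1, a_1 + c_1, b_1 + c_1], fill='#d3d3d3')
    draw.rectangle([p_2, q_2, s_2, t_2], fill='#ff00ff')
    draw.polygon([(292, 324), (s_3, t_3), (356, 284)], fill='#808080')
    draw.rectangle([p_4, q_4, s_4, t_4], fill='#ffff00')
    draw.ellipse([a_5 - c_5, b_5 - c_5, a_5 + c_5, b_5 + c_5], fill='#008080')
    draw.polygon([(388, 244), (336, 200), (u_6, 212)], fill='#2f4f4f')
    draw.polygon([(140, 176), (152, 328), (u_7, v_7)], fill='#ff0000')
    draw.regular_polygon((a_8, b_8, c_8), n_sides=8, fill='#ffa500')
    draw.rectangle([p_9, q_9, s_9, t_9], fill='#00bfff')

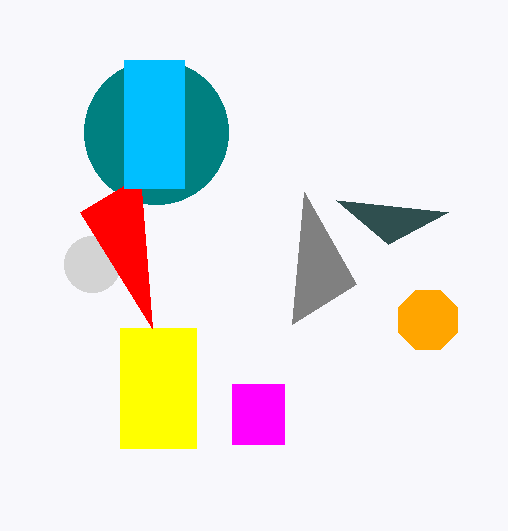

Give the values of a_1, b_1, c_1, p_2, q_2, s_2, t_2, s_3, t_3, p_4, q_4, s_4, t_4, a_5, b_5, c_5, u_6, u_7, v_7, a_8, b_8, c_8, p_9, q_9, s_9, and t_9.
a_1 = 92, b_1 = 264, c_1 = 28, p_2 = 232, q_2 = 384, s_2 = 284, t_2 = 444, s_3 = 304, t_3 = 192, p_4 = 120, q_4 = 328, s_4 = 196, t_4 = 448, a_5 = 156, b_5 = 132, c_5 = 72, u_6 = 448, u_7 = 80, v_7 = 212, a_8 = 428, b_8 = 320, c_8 = 32, p_9 = 124, q_9 = 60, s_9 = 184, t_9 = 188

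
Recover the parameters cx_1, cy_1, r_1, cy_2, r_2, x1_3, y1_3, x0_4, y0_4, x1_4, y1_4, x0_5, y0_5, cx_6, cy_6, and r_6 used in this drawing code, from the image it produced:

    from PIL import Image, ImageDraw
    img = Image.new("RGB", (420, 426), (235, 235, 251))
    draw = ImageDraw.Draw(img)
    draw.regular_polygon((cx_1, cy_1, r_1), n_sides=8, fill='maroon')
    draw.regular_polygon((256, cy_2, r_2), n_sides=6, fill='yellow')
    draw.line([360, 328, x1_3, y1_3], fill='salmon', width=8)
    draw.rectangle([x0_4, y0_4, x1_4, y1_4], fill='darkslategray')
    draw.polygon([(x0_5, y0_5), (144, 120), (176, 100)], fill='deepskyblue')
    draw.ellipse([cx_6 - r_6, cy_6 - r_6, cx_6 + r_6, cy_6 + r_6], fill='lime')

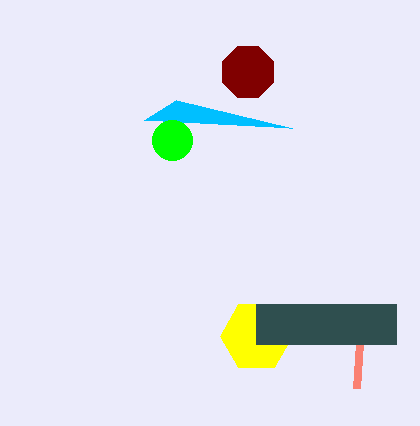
cx_1 = 248; cy_1 = 72; r_1 = 28; cy_2 = 336; r_2 = 36; x1_3 = 356; y1_3 = 388; x0_4 = 256; y0_4 = 304; x1_4 = 396; y1_4 = 344; x0_5 = 292; y0_5 = 128; cx_6 = 172; cy_6 = 140; r_6 = 20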